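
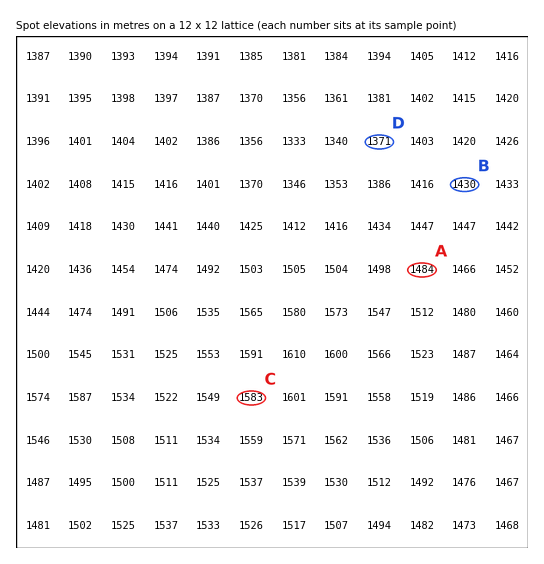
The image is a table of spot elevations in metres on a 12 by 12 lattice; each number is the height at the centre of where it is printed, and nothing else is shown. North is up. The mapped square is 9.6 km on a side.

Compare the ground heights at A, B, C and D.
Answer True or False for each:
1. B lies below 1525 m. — True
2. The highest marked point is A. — False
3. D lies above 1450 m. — False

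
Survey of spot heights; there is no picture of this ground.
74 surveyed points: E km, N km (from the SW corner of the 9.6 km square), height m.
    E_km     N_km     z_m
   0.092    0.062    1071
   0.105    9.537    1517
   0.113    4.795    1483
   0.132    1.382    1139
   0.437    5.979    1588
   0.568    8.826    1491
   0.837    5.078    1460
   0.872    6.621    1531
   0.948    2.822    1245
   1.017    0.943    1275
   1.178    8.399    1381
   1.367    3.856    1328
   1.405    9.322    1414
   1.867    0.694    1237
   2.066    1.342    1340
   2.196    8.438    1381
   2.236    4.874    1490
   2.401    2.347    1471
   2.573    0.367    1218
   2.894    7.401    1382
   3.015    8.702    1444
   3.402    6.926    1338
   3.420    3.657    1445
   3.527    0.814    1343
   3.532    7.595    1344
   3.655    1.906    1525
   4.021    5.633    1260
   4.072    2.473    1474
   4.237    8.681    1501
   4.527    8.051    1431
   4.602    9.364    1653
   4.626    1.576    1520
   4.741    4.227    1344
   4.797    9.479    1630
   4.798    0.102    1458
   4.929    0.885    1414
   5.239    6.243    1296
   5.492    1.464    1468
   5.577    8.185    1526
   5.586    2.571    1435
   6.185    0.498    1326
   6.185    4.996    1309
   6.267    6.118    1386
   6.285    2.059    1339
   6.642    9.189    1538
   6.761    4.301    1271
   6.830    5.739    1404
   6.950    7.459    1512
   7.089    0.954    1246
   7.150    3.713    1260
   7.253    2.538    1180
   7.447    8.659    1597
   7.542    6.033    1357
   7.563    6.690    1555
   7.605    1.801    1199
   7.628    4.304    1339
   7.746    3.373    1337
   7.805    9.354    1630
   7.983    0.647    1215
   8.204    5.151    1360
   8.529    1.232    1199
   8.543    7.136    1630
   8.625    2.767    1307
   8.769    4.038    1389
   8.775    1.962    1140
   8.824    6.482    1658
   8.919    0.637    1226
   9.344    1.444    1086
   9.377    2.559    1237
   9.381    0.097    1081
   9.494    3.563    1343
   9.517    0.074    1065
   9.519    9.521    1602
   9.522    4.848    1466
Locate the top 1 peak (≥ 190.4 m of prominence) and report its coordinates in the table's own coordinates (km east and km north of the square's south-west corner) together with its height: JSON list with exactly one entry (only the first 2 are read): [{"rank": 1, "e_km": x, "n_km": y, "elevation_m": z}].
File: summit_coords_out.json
[{"rank": 1, "e_km": 8.71, "n_km": 6.46, "elevation_m": 1673}]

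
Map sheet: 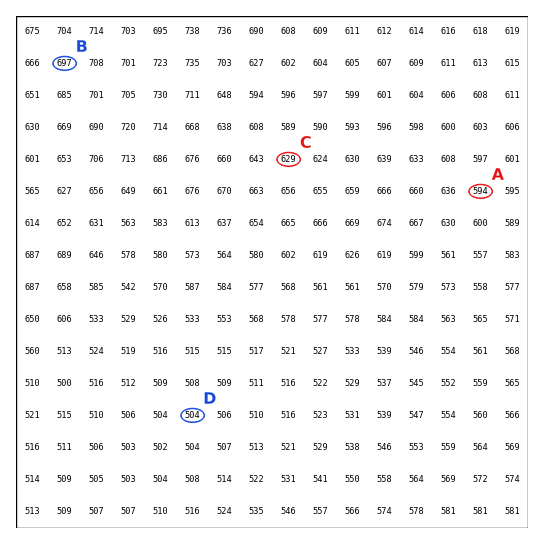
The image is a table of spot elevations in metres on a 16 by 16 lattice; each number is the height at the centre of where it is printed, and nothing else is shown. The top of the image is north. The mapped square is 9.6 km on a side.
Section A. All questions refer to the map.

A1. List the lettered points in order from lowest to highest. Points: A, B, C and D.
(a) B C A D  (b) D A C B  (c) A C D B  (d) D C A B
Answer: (b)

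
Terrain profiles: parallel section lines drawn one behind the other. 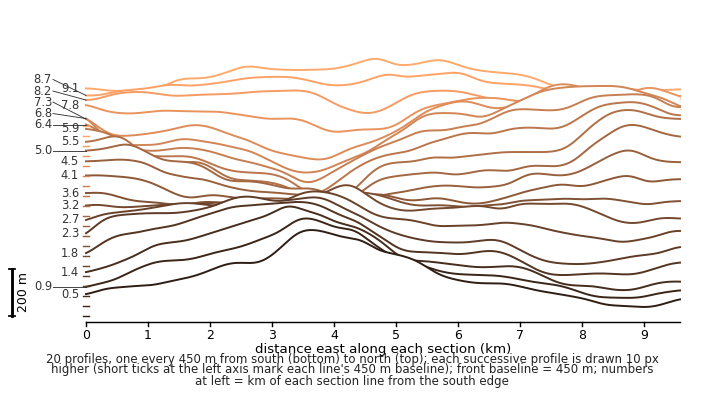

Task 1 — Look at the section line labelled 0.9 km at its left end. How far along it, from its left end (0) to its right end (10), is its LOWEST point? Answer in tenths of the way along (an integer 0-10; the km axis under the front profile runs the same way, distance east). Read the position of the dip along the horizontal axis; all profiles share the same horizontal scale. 9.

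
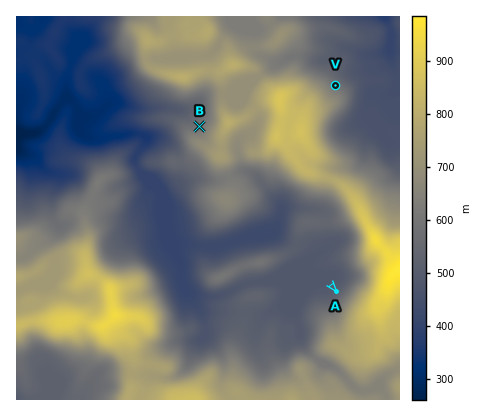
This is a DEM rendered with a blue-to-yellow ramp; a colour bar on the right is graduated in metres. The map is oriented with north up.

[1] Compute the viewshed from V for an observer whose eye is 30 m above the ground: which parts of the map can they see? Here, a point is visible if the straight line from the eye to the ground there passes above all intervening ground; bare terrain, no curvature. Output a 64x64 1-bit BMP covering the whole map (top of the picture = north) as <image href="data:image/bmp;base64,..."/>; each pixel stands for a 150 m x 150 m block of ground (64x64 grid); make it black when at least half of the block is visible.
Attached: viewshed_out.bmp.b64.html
<image width="64" height="64" href="data:image/bmp;base64,Qk0+AgAAAAAAAD4AAAAoAAAAQAAAAEAAAAABAAEAAAAAAAACAAATCwAAEwsAAAIAAAAAAAAA////AAAAAAAAAAAAAAAAAAAAAAAAAAAAAAAAAAAAAAAAAAAAAAAAAAAAAAAAAAAAAAAAAAAAAAAAAAAAAAAAAAAAAAAAAAAAAAAAAAAAAAAAAAAAAAAAAAAAAAAAAAAAAAAAAAAAAAAAAAAAAAAAAAAAAAAAAAAAAAAAAAAAAAAAAAAAAAAAAAAAAAAAAAAAAAAAAAAAAAAAAAAAAAAAAAAAAAAAAAAAAAAAAAAAAAAAAAAAAAAAAAAAAAAAAAABAAAAAAAAAAEAAAAAAAAAAwAAAAAAAAAHAAAAAAAAAAcAAAAAAAAAHwAAAAAAAAAZAAAAAAAAAAAAAAAAAAAAAAAAAAAAAAAAAAAAAAAAAAAAAAAAAAAAAAAAAAAAAAAAAAAAAAAAAAAAAAAAAAAAAAAAAAAAAAAAAAAAAAAAAAAAAAAAAAAAAAAAAAAAAAAAAAAAAAAAAAAAAAAAAAAAAQAAAAAAAAABAAAAAAAAAAMAAAAAAAAAAwAAAAAAAAAHAAAAAAAAAA8AAAAAAAAADwAAAAAAADgfAAAAAAAAfB8AAAAAAAF+PwAAAAAAAf//AAAAAAAA3/8AAAAAAAB//wAAAAAAA///AAAAAAAB//8AAAAAAAP/+wAAAAAAP///AAAAAAAf//8AAAAAgA//+wAAAADAB/45AAAAAIAAIAEAAAABgAAAAQ=="/>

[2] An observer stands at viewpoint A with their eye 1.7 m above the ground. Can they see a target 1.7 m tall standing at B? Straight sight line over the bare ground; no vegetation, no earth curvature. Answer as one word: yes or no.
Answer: no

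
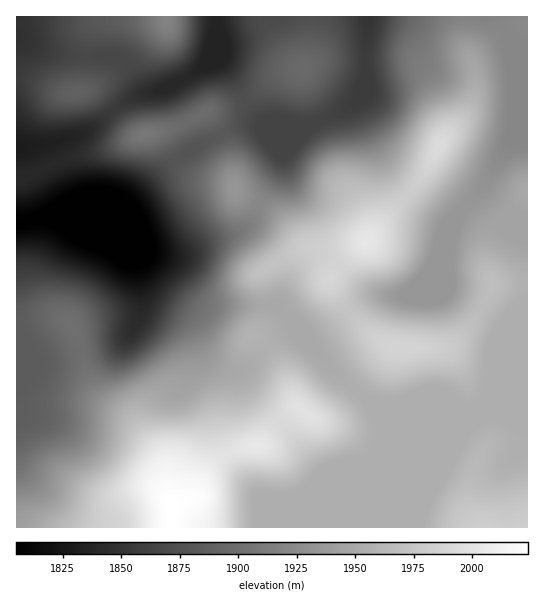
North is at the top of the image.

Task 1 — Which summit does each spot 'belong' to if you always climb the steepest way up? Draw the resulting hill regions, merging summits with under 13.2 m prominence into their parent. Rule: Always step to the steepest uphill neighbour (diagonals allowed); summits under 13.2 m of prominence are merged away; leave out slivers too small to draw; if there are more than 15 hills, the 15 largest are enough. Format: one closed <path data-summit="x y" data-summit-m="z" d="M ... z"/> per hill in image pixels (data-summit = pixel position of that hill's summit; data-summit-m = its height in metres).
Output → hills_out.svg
<path data-summit="171 527" data-summit-m="2024" d="M293 121l-20 0-8 4-16-1-24 8-51 29-45 43-40 16-35 1-11-2 3-4 15-10 2-6-24-46-5-5-15 0-3 2 1 378 358-1 0-72 4-13-4-31-13-16-20-15-14-14-13-16-7-13-30-32-68-1-8-4-29-32-12-8-93-38 9-1 8 3 61 27 12 2 24 0 28-13 23-7 18-12 14-30 15-22 3-14 29-30z"/><path data-summit="366 241" data-summit-m="2003" d="M493 16l-123 0-3 19-2 44-9 22-15 11-28 12-17 17-13 14-3 14-15 22-14 30-18 12-23 7-28 13-24 0-12-2-61-27-8-3-9 1 93 38 12 8 29 32 8 4 65 0 36 33 19-10 21-19 18-11 37-2 19-18 8-11 21-47-7 34 2 28-1 9 31 15 25 17-1 8-12 28-3 35-8 14 47 0 1-182-18-2-18-18-8-12 0-8 15-26 13-17-1-7 2-14 0-44-4-39z"/><path data-summit="486 527" data-summit-m="1981" d="M438 400l-33 0-12 4-24-2 7 13 3 16 0 11-4 13 0 72 152 1 1-121-43 0-18 5z"/><path data-summit="403 349" data-summit-m="1987" d="M454 219l-21 47-8 11-19 18-37 2-12 7-35 28-11 5-3 0 7 13 13 16 41 35 24 3 12-4 33 0 21 9 12 3 7-3 7-10 4-14 2-27 12-28 1-8-25-17-31-15 1-9-2-28z"/><path data-summit="145 134" data-summit-m="1908" d="M215 33l0 10-10 22-19 14-19 9-30 8-14 7-26 22-19 11-50 11 6 1 5 5 24 46-2 6-15 10-3 4 46 1 30-12 10-4 40-39 37-24 36-16 23 0 3-2-6 0-9-8-22-41-11-13-4-11z"/><path data-summit="303 70" data-summit-m="1896" d="M369 16l-152 0-1 34 4 11 15 20 12 25 11 14 4 3 31-2 8 3 14 0 34-17 7-6 4-8 5-14z"/><path data-summit="167 19" data-summit-m="1918" d="M215 16l-198 0-1 23 26 10 23 6 41 1 13 3 12 10 9 16 7 7 7 0 23-8 28-19 10-22z"/><path data-summit="77 93" data-summit-m="1889" d="M19 40l-3 1 1 108 61-13 19-11 26-22 26-10-9-8-9-16-12-10-13-3-41-1-23-6z"/>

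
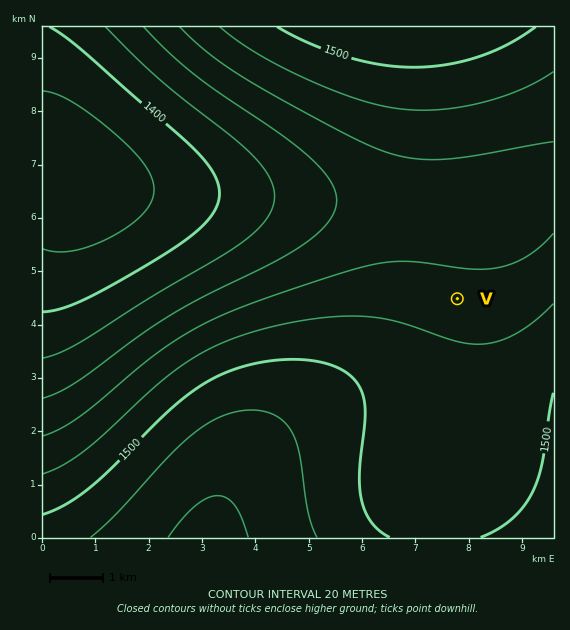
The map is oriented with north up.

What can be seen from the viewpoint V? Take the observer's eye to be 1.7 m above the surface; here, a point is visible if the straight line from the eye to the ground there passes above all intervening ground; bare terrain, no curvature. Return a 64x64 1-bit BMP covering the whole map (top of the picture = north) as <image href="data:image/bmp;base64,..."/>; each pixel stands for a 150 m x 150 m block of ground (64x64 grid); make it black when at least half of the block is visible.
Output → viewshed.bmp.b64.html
<image width="64" height="64" href="data:image/bmp;base64,Qk0+AgAAAAAAAD4AAAAoAAAAQAAAAEAAAAABAAEAAAAAAAACAAATCwAAEwsAAAIAAAAAAAAA////AAAAAAAAAAAAAAAAAAAAAAAAAAAAAAAAAAAAAAAAAAAAAAAAAAAAAAAAAAAAAAAAAAAAAAAAAAAQAAAAAAAAABgAAAAAAAAAHAAAAAAAAAAeAAAAAAAAAA4AAAAAAAAADwAAAAAAAAAPgAAAAQAAAA+AAAABAAAAB8AAAAMAAAAH4AAAAwAAAAfwAAAHAAAAA/gAAAcAAAAD/AAADwAAAAH+AAAfAAAAAf+AAB8AAAAA/+AAPwAAAAD/+AD/AAAAAH//Af8AAAAAH//n/wAAAAAP////AAAAAAP///8AAAAAAP///wAAAAAAP///AAAAAAAf//8AAAAAAA///wAAAAAAB///AAAAAAAH//8AAAAAAAf//wAAAAAAB///AAAAAAAH//8AAAAAAA///wAAAAAAD///AAAAAAAf//8AAAAAAD///wAAAAAAf///AAAAAAD///8AAAAAA////wAAAAAH////AAAAAB////8AAAAAP////wAAAAD/////AAAAAf////8AAAAH/////wAAAB//////AAAAf/////8AAAH//////wAAB///////AAAf//////8AAH///////wAB////////AAf///////8AD////////wA/////////AP////////8B/////////wf/////////H///////////wP///////w=="/>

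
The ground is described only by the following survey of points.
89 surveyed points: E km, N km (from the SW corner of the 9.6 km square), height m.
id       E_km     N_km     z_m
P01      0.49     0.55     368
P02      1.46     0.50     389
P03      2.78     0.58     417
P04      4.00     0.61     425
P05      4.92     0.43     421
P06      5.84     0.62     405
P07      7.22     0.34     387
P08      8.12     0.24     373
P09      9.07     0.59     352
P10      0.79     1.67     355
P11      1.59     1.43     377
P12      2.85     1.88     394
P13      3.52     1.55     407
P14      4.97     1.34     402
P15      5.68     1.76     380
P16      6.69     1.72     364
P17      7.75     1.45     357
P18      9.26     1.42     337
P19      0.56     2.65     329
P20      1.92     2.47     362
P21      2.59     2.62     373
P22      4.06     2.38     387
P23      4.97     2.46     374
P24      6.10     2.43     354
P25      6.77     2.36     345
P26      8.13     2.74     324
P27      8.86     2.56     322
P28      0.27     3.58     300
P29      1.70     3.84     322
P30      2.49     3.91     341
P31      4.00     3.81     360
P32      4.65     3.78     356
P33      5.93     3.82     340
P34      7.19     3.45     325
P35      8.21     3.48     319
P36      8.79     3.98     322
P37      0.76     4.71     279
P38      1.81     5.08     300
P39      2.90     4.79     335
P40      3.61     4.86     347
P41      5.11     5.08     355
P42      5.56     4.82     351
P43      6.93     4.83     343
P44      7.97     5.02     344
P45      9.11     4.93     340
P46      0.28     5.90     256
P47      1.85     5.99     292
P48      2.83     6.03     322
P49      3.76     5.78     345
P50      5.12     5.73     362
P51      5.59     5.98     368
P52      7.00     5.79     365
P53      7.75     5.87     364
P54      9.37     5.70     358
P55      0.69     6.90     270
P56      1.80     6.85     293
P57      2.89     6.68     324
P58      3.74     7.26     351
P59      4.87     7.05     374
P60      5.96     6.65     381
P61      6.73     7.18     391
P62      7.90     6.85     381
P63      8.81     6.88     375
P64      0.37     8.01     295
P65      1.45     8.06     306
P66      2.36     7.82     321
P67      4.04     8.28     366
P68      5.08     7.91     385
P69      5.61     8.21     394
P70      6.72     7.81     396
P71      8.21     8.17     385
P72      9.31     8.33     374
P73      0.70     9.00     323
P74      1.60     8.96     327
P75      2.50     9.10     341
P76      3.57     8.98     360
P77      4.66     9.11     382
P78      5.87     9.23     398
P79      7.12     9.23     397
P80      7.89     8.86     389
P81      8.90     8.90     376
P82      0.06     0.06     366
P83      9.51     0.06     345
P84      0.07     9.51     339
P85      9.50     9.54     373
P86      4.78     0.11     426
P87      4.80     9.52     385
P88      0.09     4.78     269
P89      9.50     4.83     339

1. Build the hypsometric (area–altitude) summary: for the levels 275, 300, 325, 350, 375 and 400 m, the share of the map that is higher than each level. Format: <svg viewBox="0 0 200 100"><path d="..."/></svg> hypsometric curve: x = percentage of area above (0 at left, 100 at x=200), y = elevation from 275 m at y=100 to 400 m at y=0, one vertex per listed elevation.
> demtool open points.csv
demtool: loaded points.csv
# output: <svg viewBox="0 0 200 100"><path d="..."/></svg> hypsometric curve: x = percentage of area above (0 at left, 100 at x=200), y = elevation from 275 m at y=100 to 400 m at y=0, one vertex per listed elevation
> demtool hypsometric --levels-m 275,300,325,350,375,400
<svg viewBox="0 0 200 100"><path d="M194 100l-10-20-23-20-45-20-54-20-47-20"/></svg>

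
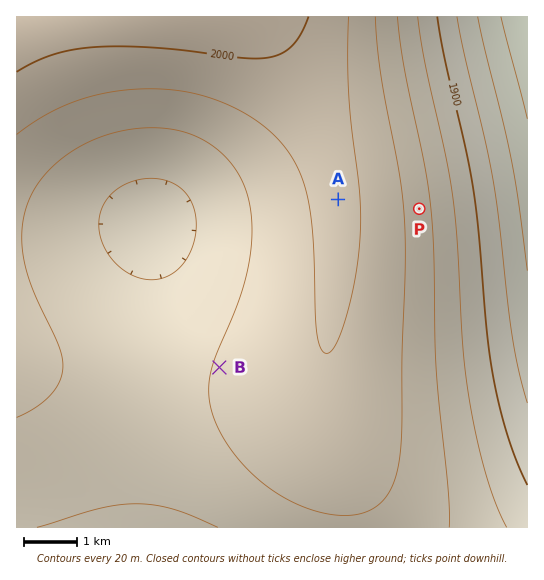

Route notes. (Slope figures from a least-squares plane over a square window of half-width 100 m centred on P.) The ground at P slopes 2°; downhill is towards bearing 85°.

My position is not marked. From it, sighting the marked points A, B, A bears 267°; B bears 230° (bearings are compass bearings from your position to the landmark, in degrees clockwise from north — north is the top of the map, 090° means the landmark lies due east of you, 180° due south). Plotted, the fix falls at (425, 195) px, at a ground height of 1945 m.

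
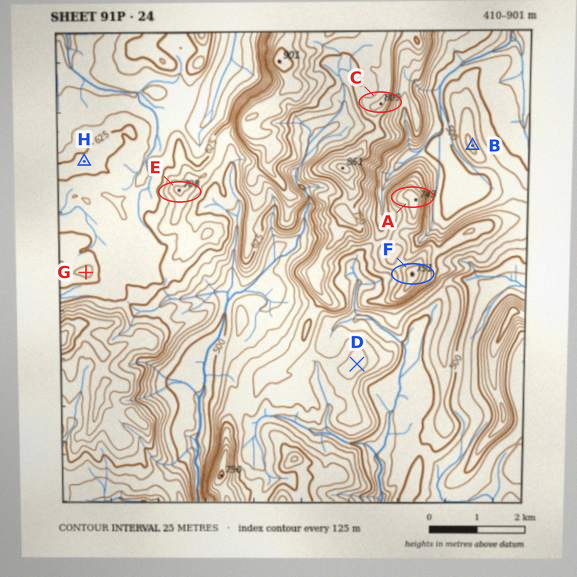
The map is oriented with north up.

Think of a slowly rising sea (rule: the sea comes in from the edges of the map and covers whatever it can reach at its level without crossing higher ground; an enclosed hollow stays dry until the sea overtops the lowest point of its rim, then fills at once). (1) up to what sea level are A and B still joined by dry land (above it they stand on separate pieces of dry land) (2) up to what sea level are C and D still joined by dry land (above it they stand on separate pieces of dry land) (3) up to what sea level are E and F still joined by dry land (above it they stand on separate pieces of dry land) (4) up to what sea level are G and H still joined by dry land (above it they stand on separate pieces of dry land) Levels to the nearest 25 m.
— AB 525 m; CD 575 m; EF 650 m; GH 600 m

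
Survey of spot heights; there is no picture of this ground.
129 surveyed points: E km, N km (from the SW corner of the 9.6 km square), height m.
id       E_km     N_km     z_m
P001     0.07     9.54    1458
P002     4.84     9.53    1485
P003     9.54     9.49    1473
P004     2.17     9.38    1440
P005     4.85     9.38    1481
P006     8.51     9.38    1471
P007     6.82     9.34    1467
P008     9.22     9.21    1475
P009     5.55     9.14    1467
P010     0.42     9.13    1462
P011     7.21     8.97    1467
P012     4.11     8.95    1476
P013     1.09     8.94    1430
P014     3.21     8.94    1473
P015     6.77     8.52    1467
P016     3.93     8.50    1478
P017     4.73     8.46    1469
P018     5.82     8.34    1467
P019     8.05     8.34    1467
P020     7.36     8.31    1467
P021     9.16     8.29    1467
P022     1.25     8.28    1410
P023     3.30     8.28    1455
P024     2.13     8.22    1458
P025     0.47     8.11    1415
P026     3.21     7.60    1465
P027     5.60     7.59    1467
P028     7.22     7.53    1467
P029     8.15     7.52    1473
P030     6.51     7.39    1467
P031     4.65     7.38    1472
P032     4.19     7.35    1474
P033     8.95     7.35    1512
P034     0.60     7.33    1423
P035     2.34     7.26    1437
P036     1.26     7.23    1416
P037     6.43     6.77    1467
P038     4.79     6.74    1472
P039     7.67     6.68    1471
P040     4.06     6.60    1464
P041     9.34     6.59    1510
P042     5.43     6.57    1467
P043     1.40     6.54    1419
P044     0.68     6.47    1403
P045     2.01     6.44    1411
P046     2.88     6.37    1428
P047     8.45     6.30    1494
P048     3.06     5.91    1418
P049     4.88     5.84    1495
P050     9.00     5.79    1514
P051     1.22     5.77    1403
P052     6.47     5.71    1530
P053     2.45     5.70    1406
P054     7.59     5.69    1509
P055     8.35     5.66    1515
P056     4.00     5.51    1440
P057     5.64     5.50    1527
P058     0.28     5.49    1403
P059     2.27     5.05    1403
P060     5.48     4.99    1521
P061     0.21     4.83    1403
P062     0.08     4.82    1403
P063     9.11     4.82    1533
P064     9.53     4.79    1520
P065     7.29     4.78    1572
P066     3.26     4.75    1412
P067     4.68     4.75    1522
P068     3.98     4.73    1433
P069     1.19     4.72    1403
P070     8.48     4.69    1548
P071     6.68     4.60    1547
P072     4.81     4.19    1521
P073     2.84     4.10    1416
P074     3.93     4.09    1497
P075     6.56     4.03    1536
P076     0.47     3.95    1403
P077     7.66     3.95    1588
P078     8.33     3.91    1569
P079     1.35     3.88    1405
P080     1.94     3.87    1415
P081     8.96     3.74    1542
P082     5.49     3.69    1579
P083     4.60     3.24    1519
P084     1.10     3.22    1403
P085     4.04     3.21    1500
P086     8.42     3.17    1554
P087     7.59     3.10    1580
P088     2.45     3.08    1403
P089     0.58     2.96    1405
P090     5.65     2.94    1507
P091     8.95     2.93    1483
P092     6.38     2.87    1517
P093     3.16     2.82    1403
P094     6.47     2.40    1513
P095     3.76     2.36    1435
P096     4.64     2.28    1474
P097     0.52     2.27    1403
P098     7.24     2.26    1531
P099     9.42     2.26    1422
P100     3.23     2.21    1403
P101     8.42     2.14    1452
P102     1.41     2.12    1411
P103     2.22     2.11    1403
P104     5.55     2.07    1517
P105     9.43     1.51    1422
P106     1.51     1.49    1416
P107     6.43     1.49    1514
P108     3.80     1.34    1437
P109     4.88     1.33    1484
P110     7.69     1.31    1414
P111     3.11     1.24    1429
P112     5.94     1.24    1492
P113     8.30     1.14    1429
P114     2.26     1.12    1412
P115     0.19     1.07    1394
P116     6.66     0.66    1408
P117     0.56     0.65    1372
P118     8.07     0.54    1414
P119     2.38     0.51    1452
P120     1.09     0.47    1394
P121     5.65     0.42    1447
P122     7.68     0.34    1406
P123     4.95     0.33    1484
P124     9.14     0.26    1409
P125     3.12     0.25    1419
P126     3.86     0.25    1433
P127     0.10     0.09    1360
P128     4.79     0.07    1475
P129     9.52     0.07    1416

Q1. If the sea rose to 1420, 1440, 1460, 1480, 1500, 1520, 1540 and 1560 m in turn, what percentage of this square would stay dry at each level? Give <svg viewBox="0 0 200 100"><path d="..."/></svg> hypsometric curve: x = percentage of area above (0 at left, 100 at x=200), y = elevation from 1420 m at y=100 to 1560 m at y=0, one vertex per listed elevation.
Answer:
<svg viewBox="0 0 200 100"><path d="M144 100l-24-14-14-15-46-14-14-14-15-14-14-15-9-14"/></svg>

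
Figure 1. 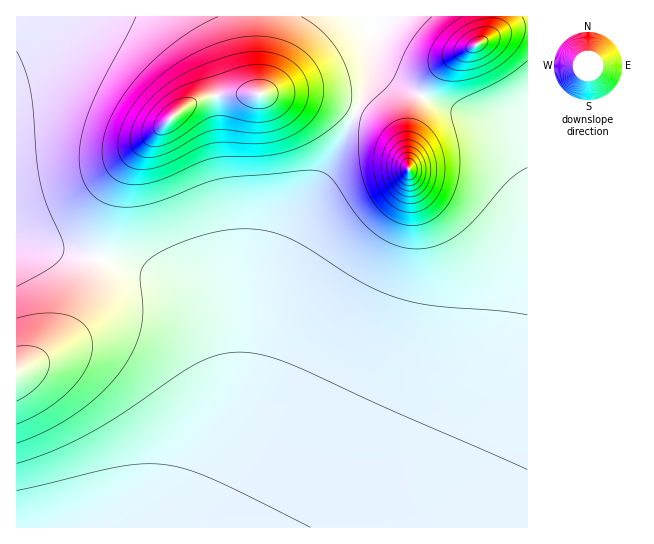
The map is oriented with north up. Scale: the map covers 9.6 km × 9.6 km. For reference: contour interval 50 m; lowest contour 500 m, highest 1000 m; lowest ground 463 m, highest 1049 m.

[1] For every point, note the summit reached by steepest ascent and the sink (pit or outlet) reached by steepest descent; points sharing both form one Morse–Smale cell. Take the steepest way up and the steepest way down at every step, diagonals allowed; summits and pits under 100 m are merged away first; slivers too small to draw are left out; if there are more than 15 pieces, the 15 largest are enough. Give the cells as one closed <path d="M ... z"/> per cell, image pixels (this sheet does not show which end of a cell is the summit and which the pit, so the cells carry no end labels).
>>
<path d="M371 52l-2 21-12 36-22 48-32 54-22 46-12 38-13 72-9 38-20 56-32 67 333-1 0-364-11-20-14-14-24-12-41-13-41-20-18-14z"/><path d="M373 16l-357 1 0 225 98 21 40 12 27 14 18 17 13 20 7 16 5 24 0 39-3 16-16 52-24 55 13 0 2-2 39-85 14-46 20-100 12-38 22-46 38-68 26-60 5-32z"/><path d="M19 243l-3 0 0 284 163 1 26-55 11-31 7-28 1-48-5-24-7-16-13-20-13-13-32-18-40-12z"/><path d="M527 16l-153 0-2 22 1 23 10 14 26 16 29 13 41 13 20 10 18 16 10 20z"/>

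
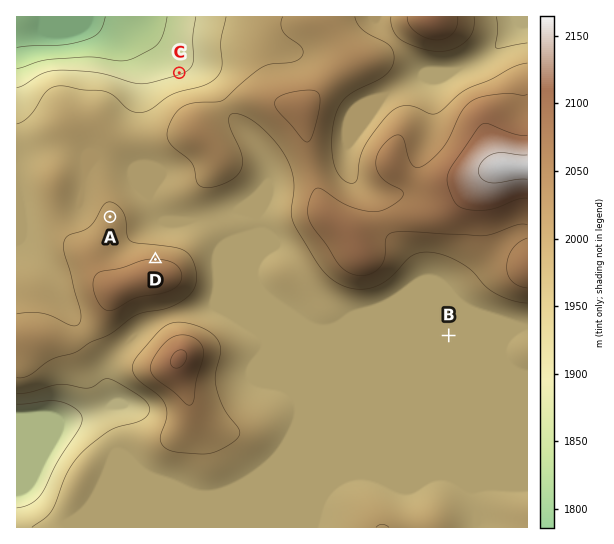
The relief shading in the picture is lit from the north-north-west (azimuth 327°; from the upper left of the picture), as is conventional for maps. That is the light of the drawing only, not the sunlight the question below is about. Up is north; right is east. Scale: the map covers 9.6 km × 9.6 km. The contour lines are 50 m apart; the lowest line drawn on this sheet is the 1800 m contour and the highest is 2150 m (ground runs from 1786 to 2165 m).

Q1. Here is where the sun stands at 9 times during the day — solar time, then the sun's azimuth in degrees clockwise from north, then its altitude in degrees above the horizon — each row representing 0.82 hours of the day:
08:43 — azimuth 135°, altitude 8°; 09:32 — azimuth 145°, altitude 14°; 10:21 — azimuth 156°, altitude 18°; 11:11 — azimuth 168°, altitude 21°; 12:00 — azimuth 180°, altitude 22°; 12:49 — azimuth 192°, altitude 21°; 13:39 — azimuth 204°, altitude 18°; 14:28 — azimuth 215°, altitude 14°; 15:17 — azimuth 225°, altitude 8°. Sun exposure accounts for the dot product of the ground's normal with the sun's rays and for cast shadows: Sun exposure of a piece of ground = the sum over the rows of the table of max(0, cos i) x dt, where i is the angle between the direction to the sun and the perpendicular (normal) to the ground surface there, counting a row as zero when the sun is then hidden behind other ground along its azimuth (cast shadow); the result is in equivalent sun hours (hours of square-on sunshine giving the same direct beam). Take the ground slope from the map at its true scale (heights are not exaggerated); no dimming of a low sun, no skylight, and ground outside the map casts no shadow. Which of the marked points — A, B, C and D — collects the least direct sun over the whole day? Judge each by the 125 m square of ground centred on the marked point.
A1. D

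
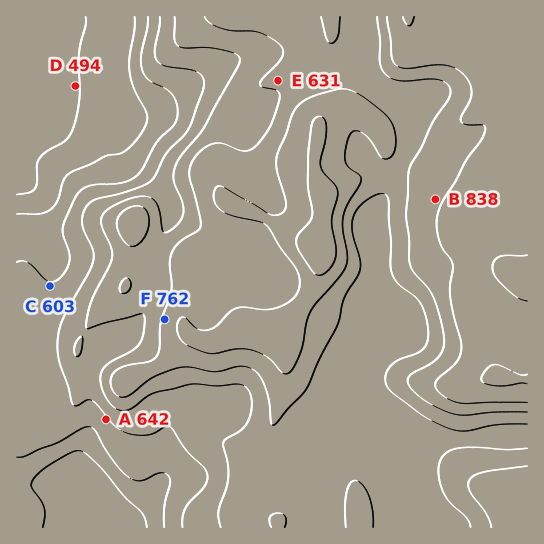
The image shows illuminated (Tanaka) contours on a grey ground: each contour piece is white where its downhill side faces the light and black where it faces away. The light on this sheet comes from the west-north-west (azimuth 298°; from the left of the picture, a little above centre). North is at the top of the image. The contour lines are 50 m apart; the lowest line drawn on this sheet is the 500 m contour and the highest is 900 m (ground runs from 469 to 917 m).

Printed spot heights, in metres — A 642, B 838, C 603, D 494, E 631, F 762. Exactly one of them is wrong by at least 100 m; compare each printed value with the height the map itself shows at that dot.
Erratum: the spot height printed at E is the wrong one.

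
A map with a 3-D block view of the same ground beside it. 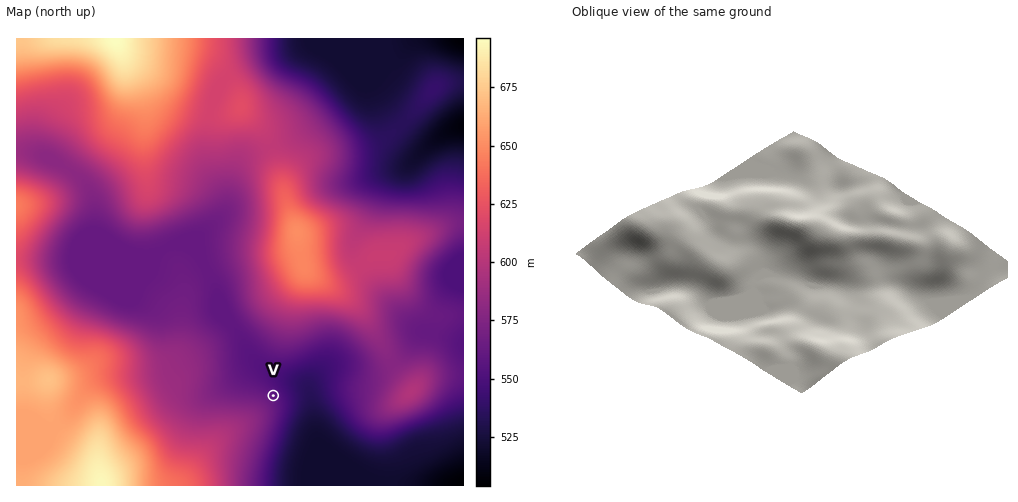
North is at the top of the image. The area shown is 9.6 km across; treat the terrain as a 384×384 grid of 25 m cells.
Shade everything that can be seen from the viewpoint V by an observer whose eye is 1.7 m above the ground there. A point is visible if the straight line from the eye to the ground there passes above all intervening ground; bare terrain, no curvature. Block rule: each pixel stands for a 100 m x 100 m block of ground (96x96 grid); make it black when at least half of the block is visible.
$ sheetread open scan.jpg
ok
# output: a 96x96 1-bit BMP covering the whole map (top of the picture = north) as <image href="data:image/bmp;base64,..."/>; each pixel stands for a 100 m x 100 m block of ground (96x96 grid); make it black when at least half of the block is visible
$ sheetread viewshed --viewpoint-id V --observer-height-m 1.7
<image width="96" height="96" href="data:image/bmp;base64,Qk2+BAAAAAAAAD4AAAAoAAAAYAAAAGAAAAABAAEAAAAAAIAEAAATCwAAEwsAAAIAAAAAAAAA////AAAAAAAAAAMAAAAAAAP/+AAAAAOAAAAAAAf/+AAAAAfAAAAAAAf/8AAAAAfAAAAAAAf/+AAAAA/gAAAAAAf/8AAAAA/wAAAAAA//gAAAAA/wAAAAAA/8AAAAAB/wAAAAAA/4AAAAAB/wAAAAAB/wAAAAAB/wAAAAAB/wAAAAAB/wAAAAAD/wAAAAAB/gAAAAAD/wAAAAAB/gAAAAAH/4AAAAAB/AAAAAAH/8AAAAAB/AAAAAAP/+AAAAAB/AAAAAAP//AAAAAB/AAAAMAf//gAAAAB/gAAAPB///wAAAAB/gAAAPj///4AAAAD/gAAAH////8AAAAD/gAAAH////8AAA8D/gBAAP////+AAA/v/wB+A/////+AAAf//wB///////+AAAf//wA///////+AAAcH/wA///////AAAAAD/wAf//////AAAAAB/gAf/////+AAAAAB/gAf/////+AAAAAA/AAP/////+AAAAAA+AAH/////8AAAAAAcAAD/////4AAAAAAAAAA/////4AAAAAAAAAAP////wAAAAAAAAAAP////wAAAAAAAAAAH////gAAAAAAAAAAH////AAAAAAAAAAAn///+AAAB4AAAAAAD///8AAAB4AAAAA9A///4AAABwAAAAB+AH//gAAABgAAAAA/AD//AAAABAAAAAA/AD/8AAAAAAAAAAAfAD/wAAAAAAAAAAAeAD8AAAAAAAAAAAAOADwAAAAAAAAAAAAAADgAAAAAAAAAAAAAADAAAAAAAAAAAAAAAAAAAAAAAAAAAAAAAAAAAAAAAAAAAAAAAAAAAAAAAAAAAAAAAAAAAAAAAAAAAAAAAAAAAAAADAAAAAAAAAAAAAAADwAAB/8AAAAAAAAAD4AAH//AAAAAAAAAD8AAP//gAAAAAAAAD/AAH//gAAAAAAAAD/gAD//gAAAAAAAAD/wAB//wAAAAAAAAB/4AA//wAAAAAAAAAf4AAf/wAAAAAAAAAD8AAP/wAAAAAAAAAAcAAP/wAAAAAAAAAAAAAP/wAAAAAAAAAAAAAP/wAAAAAAAAAAAAAf/wAAAAAAAAAAAAAf/wAAAAAAAAAAAAA//gAAAAAAAAAAAAB//gAAAAAAAAAAAAD//gAAAAAAAAAAAAH//gAAAAAAAAABgAP//gAAAAAAAAADgAf//gAAAAAAAAAfgA4//gAAAAAAAAD/gA4f/gAAAAAAAAD/AAQf/gAAAAAAAAD/AAQf/gAAAAAAAAD/AAQf/gAAAAAAAAD+AAQf/gAAAAAAAAD8AAf//gAAAAAAAAD8AAf//AAAAAAAAAD4AA///AAAAAAAAAD4AA///AAAAAAAAAD4AA///AAAAAAAAAD4AA///AAAAAAAAAD4AAf//AAAAAAAAAD8AAf//AAAAAAAAAD8AAf//AAAAAAAAAD/AAP//AAAAAAAAAD/44P//AAAAAAAAAD//8P//AAAAAAAAAD//+PH/AAAAAAAAAD//+AH+AAAAAAAAACH/4ADmAAAAAAAAAAAcAAAAAAAAAAAAAA="/>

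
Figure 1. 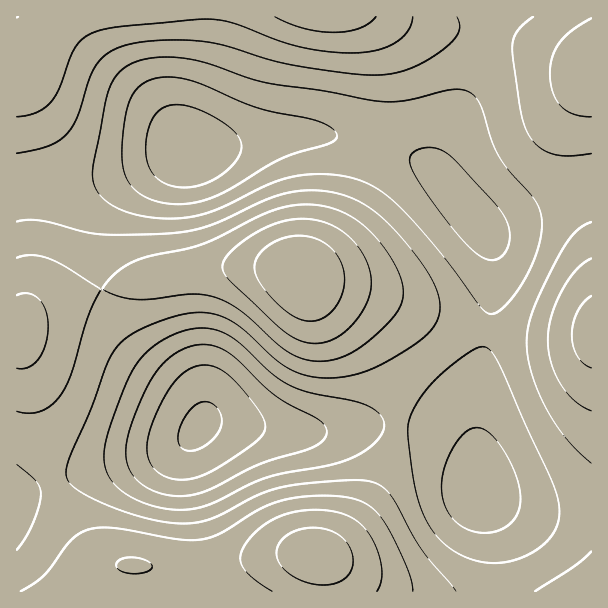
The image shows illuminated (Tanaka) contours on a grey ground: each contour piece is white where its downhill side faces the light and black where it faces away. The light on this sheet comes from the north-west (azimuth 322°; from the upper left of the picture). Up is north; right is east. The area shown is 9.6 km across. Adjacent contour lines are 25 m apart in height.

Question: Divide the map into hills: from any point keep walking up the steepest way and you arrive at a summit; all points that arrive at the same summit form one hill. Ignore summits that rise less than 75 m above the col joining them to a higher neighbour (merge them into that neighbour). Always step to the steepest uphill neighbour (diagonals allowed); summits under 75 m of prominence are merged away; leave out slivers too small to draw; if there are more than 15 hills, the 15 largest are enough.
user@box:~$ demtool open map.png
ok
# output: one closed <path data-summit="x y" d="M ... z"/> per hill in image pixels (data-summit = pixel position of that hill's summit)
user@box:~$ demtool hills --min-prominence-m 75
<path data-summit="300 275" d="M326 134l-35 0-88 17-14 0-88 29-29 4-30 0-26 4 0 307 58-20 76-18 23-7 15-10 18-18 24 0 58 10 39 0 38-6 54 1 18 5 16 7 15 13 6 10 6 32 7 16 6 23 2 59 96 0 1-404-26 6-56 26-15 6-10 2-11-10-32-39-17-16-32-13-33-10z"/><path data-summit="326 17" d="M591 16l-574 0-1 170 70-4 33-7 63-23 30-2 67-14 47-2 34 6 33 10 32 13 17 16 40 47 13 0 59-27 38-13z"/><path data-summit="315 555" d="M230 422l-24 0-18 18-15 10-23 7-76 18-56 19-2 3 0 94 478 0 0-48-6-28-8-21-6-32-6-10-15-13-16-7-27-6-45 0-38 6-39 0z"/>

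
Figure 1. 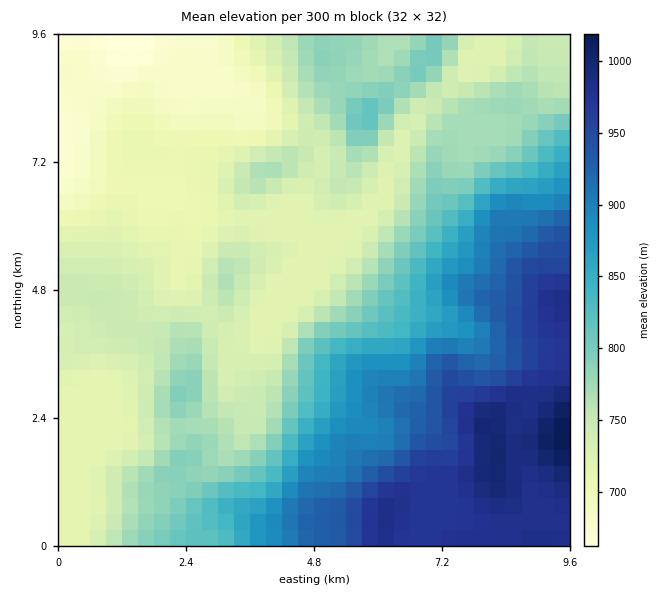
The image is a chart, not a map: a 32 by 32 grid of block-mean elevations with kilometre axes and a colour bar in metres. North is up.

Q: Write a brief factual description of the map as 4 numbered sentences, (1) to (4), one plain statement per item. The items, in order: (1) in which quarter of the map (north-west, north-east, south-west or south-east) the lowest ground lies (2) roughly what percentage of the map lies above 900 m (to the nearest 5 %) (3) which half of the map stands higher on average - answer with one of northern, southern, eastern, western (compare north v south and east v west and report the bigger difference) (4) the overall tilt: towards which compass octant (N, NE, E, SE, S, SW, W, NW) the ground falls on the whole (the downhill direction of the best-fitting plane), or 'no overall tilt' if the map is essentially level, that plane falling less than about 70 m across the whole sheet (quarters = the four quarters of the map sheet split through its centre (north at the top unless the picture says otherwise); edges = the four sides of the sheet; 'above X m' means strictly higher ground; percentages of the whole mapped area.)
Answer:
(1) Look to the north-west quarter for the lowest ground.
(2) Roughly 20 % of the ground is higher than 900 m.
(3) The eastern half stands higher on average than the western half.
(4) The general tilt is down to the north-west (the land rises towards the south-east).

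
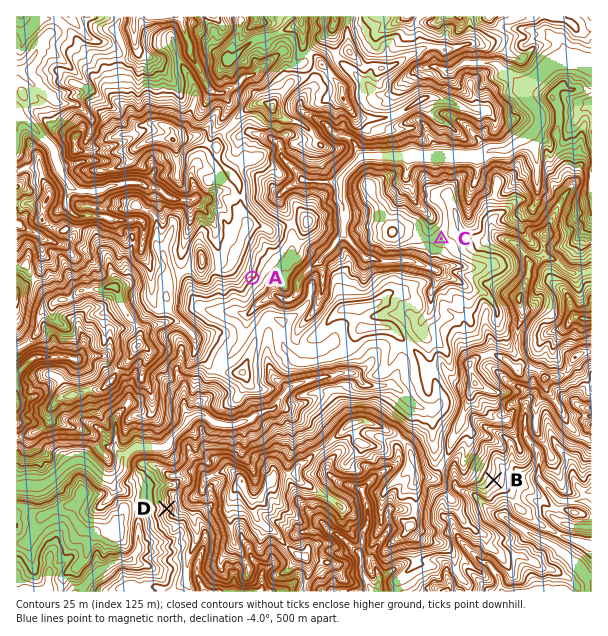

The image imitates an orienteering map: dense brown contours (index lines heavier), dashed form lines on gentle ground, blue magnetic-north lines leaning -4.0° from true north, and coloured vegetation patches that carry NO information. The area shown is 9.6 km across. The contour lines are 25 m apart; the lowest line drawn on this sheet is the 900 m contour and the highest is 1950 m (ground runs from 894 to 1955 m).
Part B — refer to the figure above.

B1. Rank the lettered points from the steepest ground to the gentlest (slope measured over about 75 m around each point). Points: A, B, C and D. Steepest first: D A B C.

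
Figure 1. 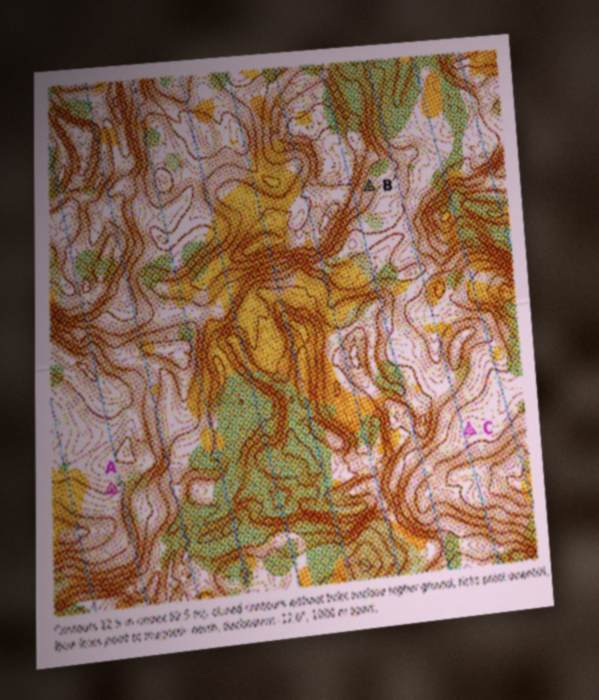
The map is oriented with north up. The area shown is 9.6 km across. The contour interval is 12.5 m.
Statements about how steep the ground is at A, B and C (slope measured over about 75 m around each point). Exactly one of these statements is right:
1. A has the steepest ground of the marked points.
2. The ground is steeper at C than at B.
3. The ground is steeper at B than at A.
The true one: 3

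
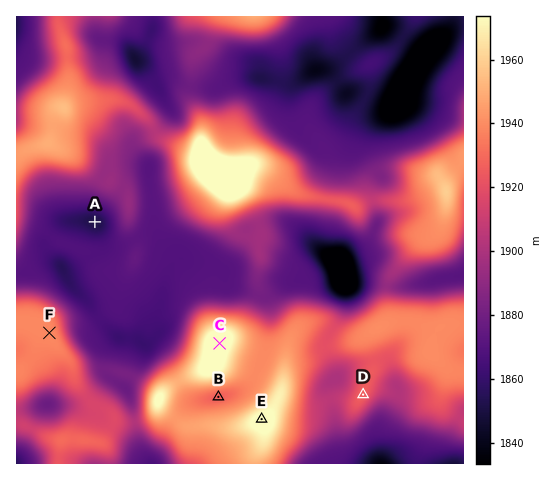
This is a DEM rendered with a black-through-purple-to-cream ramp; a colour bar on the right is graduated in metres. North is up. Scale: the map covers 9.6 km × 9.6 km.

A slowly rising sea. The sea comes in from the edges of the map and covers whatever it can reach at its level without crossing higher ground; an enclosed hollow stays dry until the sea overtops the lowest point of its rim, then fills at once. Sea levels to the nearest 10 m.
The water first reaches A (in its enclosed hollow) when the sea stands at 1870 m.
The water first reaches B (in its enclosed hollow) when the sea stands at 1940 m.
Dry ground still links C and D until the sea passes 1920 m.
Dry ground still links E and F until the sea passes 1900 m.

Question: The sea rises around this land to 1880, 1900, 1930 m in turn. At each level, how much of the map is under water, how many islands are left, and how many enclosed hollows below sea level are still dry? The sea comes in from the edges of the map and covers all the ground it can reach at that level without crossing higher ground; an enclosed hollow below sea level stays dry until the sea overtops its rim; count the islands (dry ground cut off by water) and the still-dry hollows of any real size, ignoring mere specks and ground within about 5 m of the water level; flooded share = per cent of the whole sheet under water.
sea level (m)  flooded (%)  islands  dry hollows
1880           35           0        1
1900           54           0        1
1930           76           1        0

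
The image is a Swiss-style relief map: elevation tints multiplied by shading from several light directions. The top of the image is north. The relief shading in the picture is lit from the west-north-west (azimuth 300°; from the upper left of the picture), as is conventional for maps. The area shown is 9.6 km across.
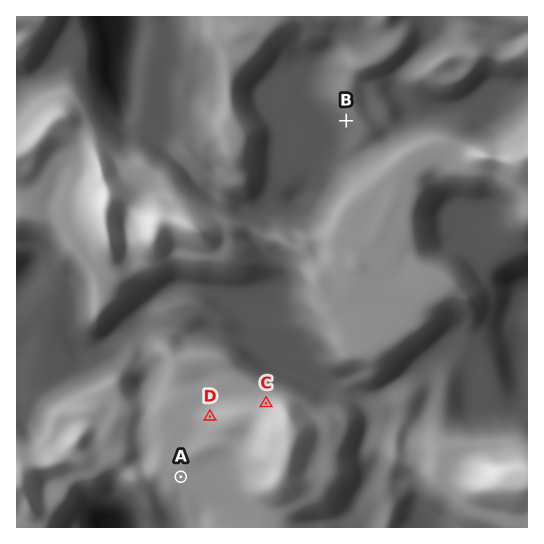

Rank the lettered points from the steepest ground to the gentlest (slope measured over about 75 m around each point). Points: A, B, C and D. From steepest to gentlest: B C D A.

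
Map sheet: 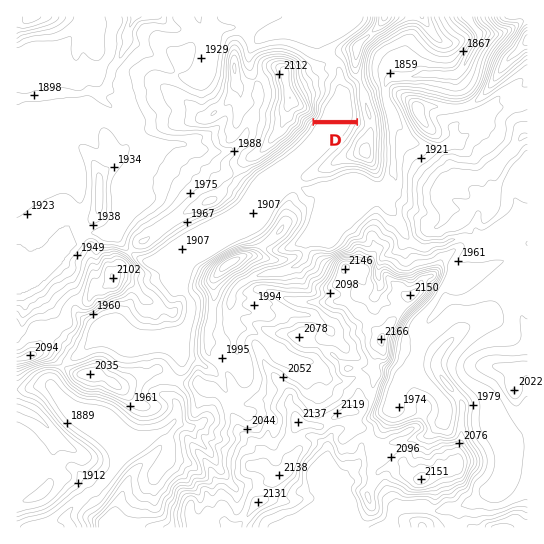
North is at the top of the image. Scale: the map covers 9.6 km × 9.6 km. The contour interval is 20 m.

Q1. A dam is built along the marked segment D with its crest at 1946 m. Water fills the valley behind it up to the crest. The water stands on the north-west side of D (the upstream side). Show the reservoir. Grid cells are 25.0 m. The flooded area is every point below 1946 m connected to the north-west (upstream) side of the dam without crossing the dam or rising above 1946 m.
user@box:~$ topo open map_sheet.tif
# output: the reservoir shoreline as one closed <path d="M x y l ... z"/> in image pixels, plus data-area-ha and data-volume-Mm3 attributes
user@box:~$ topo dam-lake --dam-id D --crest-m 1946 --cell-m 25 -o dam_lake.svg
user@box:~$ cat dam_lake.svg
<path d="M339 64l-2 0-4 3 2 8-6 7-1 12-8 12 0 5-3 9 40-1-2-30-3-6-5-4-3-9-5-6z" data-area-ha="50" data-volume-Mm3="12.67"/>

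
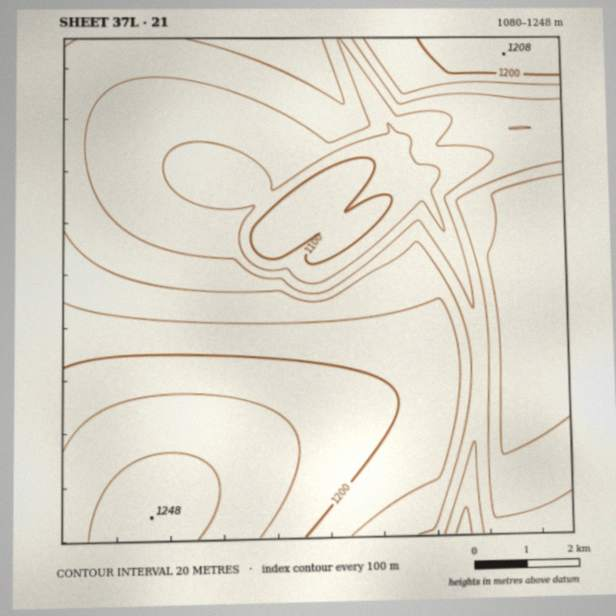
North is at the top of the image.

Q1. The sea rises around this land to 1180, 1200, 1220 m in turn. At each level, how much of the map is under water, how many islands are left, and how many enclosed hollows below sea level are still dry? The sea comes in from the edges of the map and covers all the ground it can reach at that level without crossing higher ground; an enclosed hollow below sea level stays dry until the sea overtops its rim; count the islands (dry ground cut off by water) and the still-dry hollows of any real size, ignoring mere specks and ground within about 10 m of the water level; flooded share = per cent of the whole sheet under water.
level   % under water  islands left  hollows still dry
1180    57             0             0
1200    77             0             0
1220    88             0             0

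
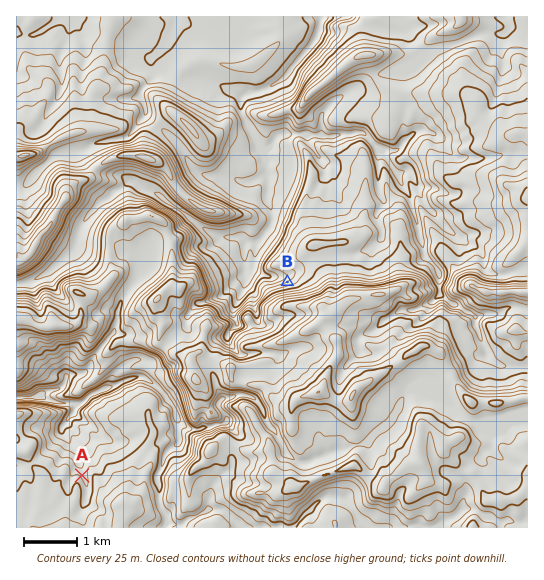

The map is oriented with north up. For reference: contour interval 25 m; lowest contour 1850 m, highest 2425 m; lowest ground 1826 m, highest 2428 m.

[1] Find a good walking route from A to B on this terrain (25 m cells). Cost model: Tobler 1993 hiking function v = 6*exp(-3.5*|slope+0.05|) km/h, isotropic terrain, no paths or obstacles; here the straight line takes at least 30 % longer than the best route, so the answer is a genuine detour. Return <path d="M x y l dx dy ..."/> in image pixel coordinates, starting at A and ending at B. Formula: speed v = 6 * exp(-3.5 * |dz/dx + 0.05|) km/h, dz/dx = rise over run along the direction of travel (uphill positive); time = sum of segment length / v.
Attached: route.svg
<path d="M82 475l3-1 4-4 2-1 6 0 10-6 7 0 67-33 10 0 7-3 1-1 3-5 1-6 11-21 0-13 1-3 0-12 4-8 2-1 8-4 6 0 2-3 0-8 4-7 2-2 6-3 2-3 3-1 4 0 3-1 0-19 2-5 10-10 10-5 4-4"/>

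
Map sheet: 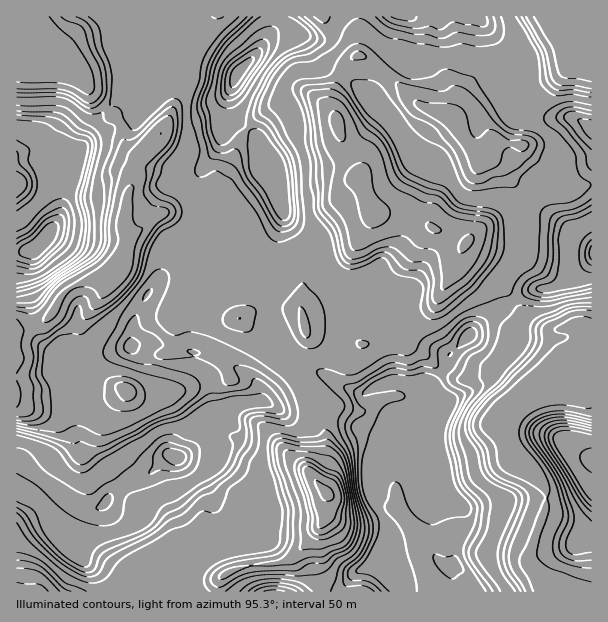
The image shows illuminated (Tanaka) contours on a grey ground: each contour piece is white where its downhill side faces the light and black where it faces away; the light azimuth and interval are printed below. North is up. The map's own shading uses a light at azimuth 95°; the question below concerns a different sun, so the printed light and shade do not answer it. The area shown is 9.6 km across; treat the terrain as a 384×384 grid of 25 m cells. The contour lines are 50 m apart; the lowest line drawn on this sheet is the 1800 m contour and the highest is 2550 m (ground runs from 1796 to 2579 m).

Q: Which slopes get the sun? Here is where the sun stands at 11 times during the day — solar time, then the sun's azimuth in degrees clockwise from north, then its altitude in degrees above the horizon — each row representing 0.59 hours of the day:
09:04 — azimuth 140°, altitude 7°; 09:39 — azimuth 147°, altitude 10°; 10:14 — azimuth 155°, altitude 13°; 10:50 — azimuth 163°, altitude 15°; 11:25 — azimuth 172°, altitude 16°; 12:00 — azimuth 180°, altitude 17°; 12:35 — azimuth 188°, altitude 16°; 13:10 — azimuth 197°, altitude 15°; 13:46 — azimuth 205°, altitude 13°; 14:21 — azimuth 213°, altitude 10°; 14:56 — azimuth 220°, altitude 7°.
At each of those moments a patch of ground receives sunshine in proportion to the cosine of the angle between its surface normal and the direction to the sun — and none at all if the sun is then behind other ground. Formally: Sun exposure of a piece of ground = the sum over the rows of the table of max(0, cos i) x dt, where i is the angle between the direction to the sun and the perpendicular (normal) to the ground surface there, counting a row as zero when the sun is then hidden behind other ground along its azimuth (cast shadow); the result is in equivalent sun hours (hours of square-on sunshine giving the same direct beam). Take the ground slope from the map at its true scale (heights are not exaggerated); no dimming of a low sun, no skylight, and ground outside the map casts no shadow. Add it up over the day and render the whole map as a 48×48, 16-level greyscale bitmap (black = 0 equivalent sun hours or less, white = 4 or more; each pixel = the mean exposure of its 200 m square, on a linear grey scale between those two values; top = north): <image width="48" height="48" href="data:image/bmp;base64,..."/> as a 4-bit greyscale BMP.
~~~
<image width="48" height="48" href="data:image/bmp;base64,Qk32BAAAAAAAAHYAAAAoAAAAMAAAADAAAAABAAQAAAAAAIAEAAATCwAAEwsAABAAAAAAAAAAAAAAABEREQAiIiIAMzMzAERERABVVVUAZmZmAHd3dwCIiIgAmZmZAKqqqgC7u7sAzMzMAN3d3QDu7u4A////AHec3KdVVVVUEBAAABNK7bhlZ4ZBMSVmZqvc39hlZmZncgAAAAE1mnVFaHYSITVomt7O6omGZmVWrIQQAAAQBFVEZEIkQ0WM7avbdozchmZVZnd2IAAAAlVEQjZVZlVomnunVnrO+3ZmVVVmYwAAI0RFVleGiGRDRplmZ4mIrLl2ZlVWZBAARlNImHd2eWUyRshmmZl2aLyXdlVVVCACeVRpiKl2aHVFerh5YiVmZ5u6hlVUMhEDiGV2ZlIkVmVXnGeEEiFHh3i9uGZUIhIlhmd2VTESEBNYuYcyMjM1eqqKzZZTISV3ZWhlVUIgABOLp2REEBNDNr2meZZTNYmIZWZlVURBAje8hzNCEQAjM1NFVplkWaiqVFZmZTQzNGvJVBEAEgAAIQAUVHdp3+25ZFVlVUMSNHqFQwAAESEAAQE0V3RryYiHU1VVVnQjMzMQAAABMzIAAAAUVmrfxlZSI0VVVql1ZBAAABATRDIAAAABI2q3RFVVhiEkVXu4VDEAASEkVVMRMxAAAAARJFZ4WJdmUxWtlDIQAjaGVVZ4dWZlIAEAJFdRATVEMhI4t0MhEjRVVVeaupl0MzEBNVQyEAAABIZVenQyIlVVVVaslkM0MhETVDNDEQAAFYmXaKdERFUjM1RVZ0MiIjNGUgNDMiEAITvIZol2ZUEAIjQiESIzMhNlQjREVlRDEBNWZVVVVXUQEgIzQ0VVUyNUNFVEVmVTEAAFdnvaZvxSMwASZlVVaahlVWZWZmZTAAACZ4vv/+ylIBABSGVmVoh3iHZnZVVVIAASJc/////8YiEAFGVWZVVmZ2ZmVVUzMQATRDNJzs//+2MhIkVVVVVVZlZSJEIAEiECRBAUae/d/9ZDNEVVVVVVVmZAACEAEyERNDI1Wka9qqhUM1VVVVVWZoZAAAARIzEjRURWVAFZh2VEITVVVVVpp2UxAAEjEUZEVVVVUhAUZlVFQQJVVVV76VISIAI0Vmd2ZVVCIxEAM1dVVCRVVVaahkETISRWd879hVQgAAIQNEZUasllVWinVVQzRodnq8qYVEQgABMzV1V1WZdmVnumVUVCNWet7XEBE1VDEHdVV2RmU0VnZ5p1VVVlRVncqEEAAjREWJdVV3dmQjVWqoZlRFVXl2iXZTIQIRJVaGQ0Vnd2MRRVvIZTIzM0d3llQyNEMhNVeJdUIUV5gxNXmoVBFEQzWLlTISRmV4dnq1RTABNoxzRnd4QRNVQ0fLYyISRozdqKpwAAABRGjJZoZnQCNEVmm3QgAkVplmZWQQAAAAN2WLhXe5hTQzWIp1IjaYeJZVUgAAAAAAFVVnhDW9mWRHmqdDNYmomXVVMQAAAAABNVVVVDRZuoacymIjbMqIllVmMAACAAEjVmZVVUMjq8mIiEM2qHiah3ZlQQASESNGdlVVVDIQKb7siHN5dmd3d2ZVMREkRURWZVVVVDIQAnnNqaynZ4moiYZUEjRFVmdmZVVVVEIAADVUJXd4vdzLzLZSI1VWZpzKZVVVRDEQASIQFIec7Zh6mFQxNFVQ=="/>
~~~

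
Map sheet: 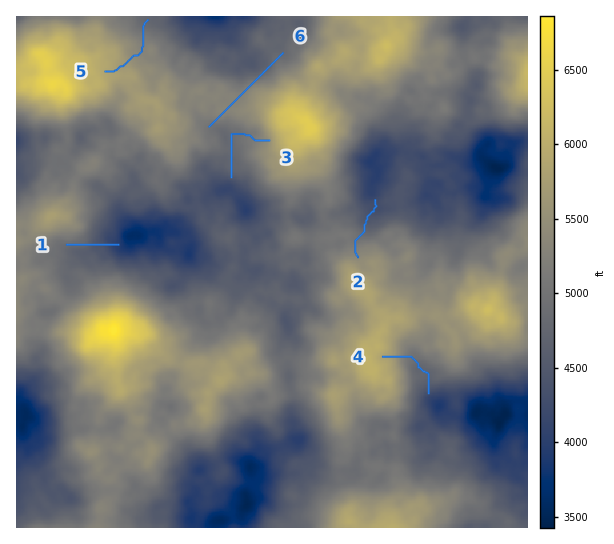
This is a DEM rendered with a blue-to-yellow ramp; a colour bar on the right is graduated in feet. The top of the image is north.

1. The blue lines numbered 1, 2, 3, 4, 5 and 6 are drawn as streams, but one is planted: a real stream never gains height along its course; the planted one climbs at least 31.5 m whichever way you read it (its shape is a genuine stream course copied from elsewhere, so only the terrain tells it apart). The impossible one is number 6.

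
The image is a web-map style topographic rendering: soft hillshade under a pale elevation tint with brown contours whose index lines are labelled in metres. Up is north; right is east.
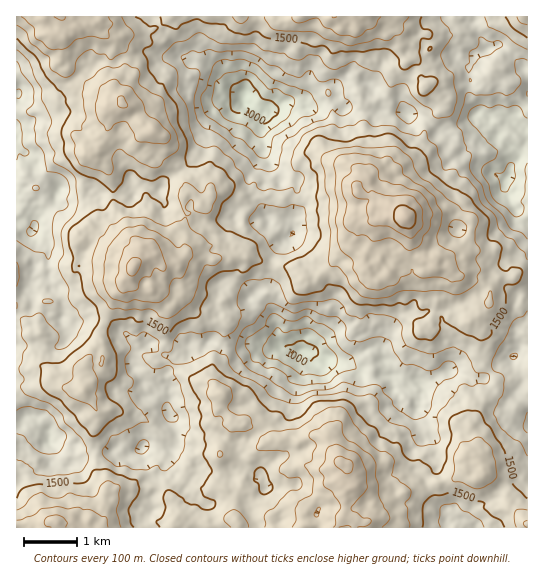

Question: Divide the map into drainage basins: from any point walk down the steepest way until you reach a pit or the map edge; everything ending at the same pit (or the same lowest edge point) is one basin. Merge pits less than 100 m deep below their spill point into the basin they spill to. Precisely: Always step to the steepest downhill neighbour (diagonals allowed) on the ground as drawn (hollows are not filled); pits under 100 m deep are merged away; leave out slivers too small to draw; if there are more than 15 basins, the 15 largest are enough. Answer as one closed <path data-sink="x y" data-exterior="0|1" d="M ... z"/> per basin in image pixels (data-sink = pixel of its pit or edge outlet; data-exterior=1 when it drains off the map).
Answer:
<path data-sink="243 95" data-exterior="0" d="M454 16l-408 0 5 15 12 6-2 25 4 5 12 12 17 10 11 3 6 5 10 4 0 3-10 6-3 19-7 9 0 5-10 12 17 14 5 18 2 24 25 38-5 15-12-16-10-1-19-16-5 0-10 12-4 24 7 4 25 0 12 6 6 0 6-6 1 10 5 6 14 0 26 9 4-9 0-8-4-13-4-3 5 0 8-8 11 4 17 1 9-5 8 1 4-2 8-21 0-14 4-9-6-15 6 2 18 0 8-2 29 5 7-3 10 0 18-6 20-2 8 7 8 0 5 3-2-4 7-17 26-18 10-10 8-24 17-19 0-4-19-17-2-5-2-15-6-6-6-1-2 2 1-7-7-1 2-4-3-4 3-2-4-2 5 2-1 3 2 3 3-2-3-4 3 2 4 5-3 2 16 0 6-5-4-13 14-1 11-8z"/><path data-sink="301 350" data-exterior="0" d="M410 229l-3 16-11 9-5 15-12 11-4 0-3-3-7-14-1-8-13-10-14 12-10 14-13 8-7 1-13-12-27-3-25-10-19 0-9 5-17-1-11-4-8 8-6 0 5 3 4 13-2 15-2 2-7-1-11-6-7 0 9 4 10 12-4 9 0 27-11 20 2 2 13 1 26 17 16 3 8 10-1 13 12 14 5 3 12 1 9 4 9 12 20-4 12 4 12-5 10 0 7 5 11 20 15 10 7 0 12-6 28 3 16-4 18 19 22-6 10-8-2-11 8-2 2-3 1-14-5-8 0-5 4-5 4-15 17-15 0-12-12-14-3-7 0-29-5-8 0-4-6 3-16-1-11-9-6-12 0-11 6-13-13-13-13-7-5-12z"/><path data-sink="507 178" data-exterior="0" d="M527 16l-72 0-6 12-8 5-13 2 3 12-4 4-20 0-3 2 7 2-1 5 5 0 6 6 2 15 2 5 19 17 0 4-17 19-8 24-10 10-26 18-7 17 7 8 23 14 9-4 22 0 5-2 9 0 20 8 1 8-7 16-12 12-16 4-4 6 6 3 8 0 11 8 21 5 10 8 8-10 16 0 8-7 7-1z"/><path data-sink="17 137" data-exterior="1" d="M45 16l-29 1 0 290 7 6 1 6 7 11 10 3 3 5-1 27 12 11 3 0 9 12 16 1 0-18 2-8 7-10 7-6 2-20 8-13 6-17 8-10 0-4 4-5-1-2-7 1-12-6-25 0-7-4 4-24 10-12 4-1 4-8-6-24-8-9 9-28-1-6 10-12 0-5 7-9 3-19 10-6 0-3-10-4-6-5-11-3-17-10-12-12-4-5 2-25-12-6z"/><path data-sink="170 414" data-exterior="0" d="M131 271l-7 10-1 6-8 10-6 17-8 13-2 20-10 10 1 2 12 0-1 6-12 12 0 5-6 8 14 21-2 15 2 48 8 9 1 10 11-5 41 0 7 3 6 6 4-7 9-9 7-20 8-6 20 0 12-26 5-6-16-16 1-13-8-10-16-3-26-17-13-1-2-2 11-20 0-27 4-9-20-18-14 0-5-6z"/><path data-sink="49 439" data-exterior="0" d="M18 308l-2 1 0 214 29 1 10-3 4 7 24 0 7-9 8-2 3-3 4-17 0-14-6-6-3-11-1-40 2-15-15-22-15-1-9-12-3 0-12-11 1-27-3-5-10-3-7-11-1-6z"/><path data-sink="527 426" data-exterior="1" d="M490 303l-14 14 0 4 5 8 0 29 3 7 12 14 0 12-17 15-4 15-4 5 0 5 5 8-3 18 12 16 14 4 6 5 3 5 1 20 8 5 10 12 1-218-14-2-20 1z"/><path data-sink="293 234" data-exterior="0" d="M357 189l-20 2-18 6-10 0-7 3-29-5-8 2-23-1 5 14-4 9 0 14-8 21 15 3 23 10 9-2 12 3 12 12 11-3 10-6 10-14 15-12 9-21 26-8 18 1-24-17-8-4-8 0z"/><path data-sink="475 527" data-exterior="1" d="M473 456l-8 2 2 11-10 8-20 6-14 6-9-1-33 17-7 2-8 16-13-2 2 6 172 1 1-3-20-20 0-18-3-5-6-5-14-4z"/>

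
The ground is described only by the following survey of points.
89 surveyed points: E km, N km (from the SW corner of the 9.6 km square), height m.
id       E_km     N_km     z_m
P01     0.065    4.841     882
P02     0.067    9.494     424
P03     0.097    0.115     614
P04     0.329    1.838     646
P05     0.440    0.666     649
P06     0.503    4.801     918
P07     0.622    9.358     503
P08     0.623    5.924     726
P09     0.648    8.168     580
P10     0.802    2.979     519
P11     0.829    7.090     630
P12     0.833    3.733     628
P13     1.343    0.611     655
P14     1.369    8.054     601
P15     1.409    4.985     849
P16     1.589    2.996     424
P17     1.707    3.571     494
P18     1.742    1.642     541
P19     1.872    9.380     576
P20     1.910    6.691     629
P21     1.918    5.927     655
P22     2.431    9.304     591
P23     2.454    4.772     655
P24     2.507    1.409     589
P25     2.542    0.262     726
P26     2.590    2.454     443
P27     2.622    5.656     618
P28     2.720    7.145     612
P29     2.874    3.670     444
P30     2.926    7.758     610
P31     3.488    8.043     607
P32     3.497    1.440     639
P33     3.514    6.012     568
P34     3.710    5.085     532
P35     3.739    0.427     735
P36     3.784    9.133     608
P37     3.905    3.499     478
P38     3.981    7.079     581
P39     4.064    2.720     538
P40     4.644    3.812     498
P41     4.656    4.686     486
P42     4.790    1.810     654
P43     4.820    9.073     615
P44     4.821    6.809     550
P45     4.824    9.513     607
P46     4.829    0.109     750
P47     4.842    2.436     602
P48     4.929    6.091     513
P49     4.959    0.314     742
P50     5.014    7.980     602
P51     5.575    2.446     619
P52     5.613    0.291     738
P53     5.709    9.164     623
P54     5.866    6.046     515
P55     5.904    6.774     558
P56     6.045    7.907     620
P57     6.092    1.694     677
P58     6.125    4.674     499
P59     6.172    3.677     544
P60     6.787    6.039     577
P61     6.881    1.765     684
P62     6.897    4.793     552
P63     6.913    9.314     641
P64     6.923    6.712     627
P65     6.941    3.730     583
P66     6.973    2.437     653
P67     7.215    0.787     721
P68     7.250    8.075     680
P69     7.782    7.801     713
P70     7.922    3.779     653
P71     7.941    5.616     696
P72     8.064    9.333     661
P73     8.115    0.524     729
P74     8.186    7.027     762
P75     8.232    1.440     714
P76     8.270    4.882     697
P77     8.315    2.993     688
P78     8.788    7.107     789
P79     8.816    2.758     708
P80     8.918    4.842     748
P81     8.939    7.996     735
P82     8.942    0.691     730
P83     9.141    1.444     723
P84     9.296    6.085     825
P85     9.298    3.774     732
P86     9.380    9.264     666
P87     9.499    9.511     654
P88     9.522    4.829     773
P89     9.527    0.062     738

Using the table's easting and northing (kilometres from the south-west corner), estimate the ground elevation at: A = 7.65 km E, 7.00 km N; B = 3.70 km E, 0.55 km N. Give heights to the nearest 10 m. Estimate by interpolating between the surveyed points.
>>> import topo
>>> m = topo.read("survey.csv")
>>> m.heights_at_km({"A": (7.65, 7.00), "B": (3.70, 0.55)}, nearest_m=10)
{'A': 710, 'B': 730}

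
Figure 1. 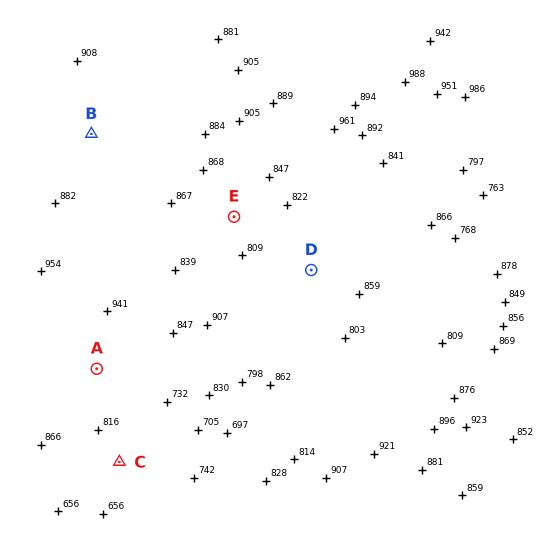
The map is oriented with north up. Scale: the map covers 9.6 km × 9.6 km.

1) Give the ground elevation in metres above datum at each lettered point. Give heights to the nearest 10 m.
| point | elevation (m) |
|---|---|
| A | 900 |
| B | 880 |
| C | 750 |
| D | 800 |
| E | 840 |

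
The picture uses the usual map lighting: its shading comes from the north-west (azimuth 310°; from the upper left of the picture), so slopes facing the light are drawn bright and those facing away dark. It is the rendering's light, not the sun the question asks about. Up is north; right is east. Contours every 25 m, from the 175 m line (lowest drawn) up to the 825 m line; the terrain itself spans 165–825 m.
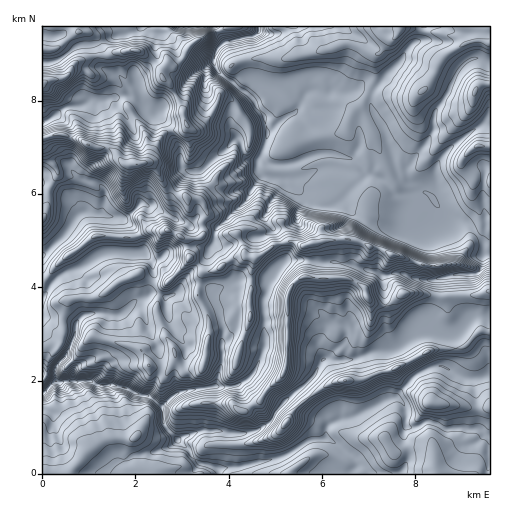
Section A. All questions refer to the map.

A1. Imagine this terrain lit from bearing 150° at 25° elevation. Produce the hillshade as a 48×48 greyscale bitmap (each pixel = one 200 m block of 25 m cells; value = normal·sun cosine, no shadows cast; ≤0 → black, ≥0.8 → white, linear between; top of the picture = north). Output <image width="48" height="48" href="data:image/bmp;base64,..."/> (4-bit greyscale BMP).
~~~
<image width="48" height="48" href="data:image/bmp;base64,Qk32BAAAAAAAAHYAAAAoAAAAMAAAADAAAAABAAQAAAAAAIAEAAATCwAAEwsAABAAAAAAAAAAAAAAABEREQAiIiIAMzMzAERERABVVVUAZmZmAHd3dwCIiIgAmZmZAKqqqgC7u7sAzMzMAN3d3QDu7u4A////AGZoqZh3d3d3eKmYdlRIqZiIiJqXZ4d3eGZnmpiId2ZmmaqqmYZViYiIiImYd4h3eGZmeZmaqYZFeamavN2mV4iIiIiId4iHeHZmd4mJqqiGVWd3aL/8h3iIiIh2Z3d3d3ZmZ3d3iom6h3ialDr+uYd3Zmh2VniIiHdVVndmaom8y7vO/EKtuZd2ZVd3iJqpmWdlVWZmV3aLzLqr38I72pmIdlZ3m7u6mSVVVERTJKUUeHZUfOo23sqrqXd3aZmYdwAhIiJGh7xjMzIiJt+0bO7u7KmGVmZmZtVkVYiJrL3bu3Z1IX/7VJzd7+22NGZmdvzMzLzLq5q6zsi8YhjtpTRGi97sdVd4iO2NzbqZiIiXa8eMpSO7qFQ0RFa+65mZmc+HqqmYd3eGSLdqpzOrqYh3dlQ3vtuqmYvFipmHd3d3V5hZqEObqZmZmYhkR6qaqni2SIdmZnd3ZplnqWObqZmImpmHZXd3mmeZNWZmd3Z3Zol3uWSbqYiYm6qYiIiHeGeaZWdmZ3d3d4h3qmWbqZmYi7u5iImYd2ibqZmHZnd3d4h3iVSbqZmYmrvcqZmZmVZ5maqphnhmh4h3iVObqqqYmYjNuYiJmmVWZnmqmIuGeIh2iVBtzMy5iHVndkRERodWZlaKqGnIeamHiXEJuqqnRnQ1d2QyAHmXZmVWh1ObiJupq4QBRERVV5mKze24MDa7hmVURmRJpleqrclDRVVnmrzIQkeZc1Nauod3Z5dWmFRXadyZq7qqqnMxAAAVd6YjjLqrqbuXmndlU2mWeqqpUQAANUM2mcpjNod4mYuGeoZ3hjRBFWQiAAFHiHdmiduWQ0REZTVWaaQ1dmZSABEAFHiIiIh3iLuoZmeHVDV5iakxVkViAAAjaIiIiIiIiJqZiIi7ZmiZmYqCJkI0ISNniIiIiIiJmZqpmZi8uIiHd4iYJFM2d4iHeIiIiIiJmYu6qpi+2phjNYmaY1V3iIiHd4iIiIiImnq6qqiv/KlTM3mahmeIiIiId4iImYiIiZmZqrmc/rqIdUiomIiIiIiIiIiImYeJiMqpq6l2eqqquVSauImYiIiIiIiIiZVpqtzKm6dTJYq7zKZq2niZmYiIiIiJiJc2qry5ZVRURHu73cp4y3eImZmYiIiJmIpzViVlIiNWZFiqvLqZq4Z4iIiIiIiJqXm5VSEjRERXZVV4ebqZiZd3iHeIiIiJqYicuKhlZmVod3VodruYaYiHiId4iIiJqnd62+2nd3d3iJdnlouWeIiIiId3iId4q5ZozP/qmpiHiap2hlhmiIiIiIh3eHZnm7dWrc3+u7qYeKuWdSNomIiIiIiIiHVVealUaTa+yqqYhnnLdiSZmZmZmImZmYZEV6p0RRE4uaq6qGi+yTaZmZq7uqqZqrllVpuWVphEeJq8uVZ9/oNGd4iaq7upmbyVVnq6iZqnZ2VGd1RY/9QRI1VneImYiKzIVWebqmeKqXUyJVQwS9yXMEVVZmZ3iIrbh3Z4mIh5uohlRWcwAZ3uoTZUVVVWiYjNqYd3dw=="/>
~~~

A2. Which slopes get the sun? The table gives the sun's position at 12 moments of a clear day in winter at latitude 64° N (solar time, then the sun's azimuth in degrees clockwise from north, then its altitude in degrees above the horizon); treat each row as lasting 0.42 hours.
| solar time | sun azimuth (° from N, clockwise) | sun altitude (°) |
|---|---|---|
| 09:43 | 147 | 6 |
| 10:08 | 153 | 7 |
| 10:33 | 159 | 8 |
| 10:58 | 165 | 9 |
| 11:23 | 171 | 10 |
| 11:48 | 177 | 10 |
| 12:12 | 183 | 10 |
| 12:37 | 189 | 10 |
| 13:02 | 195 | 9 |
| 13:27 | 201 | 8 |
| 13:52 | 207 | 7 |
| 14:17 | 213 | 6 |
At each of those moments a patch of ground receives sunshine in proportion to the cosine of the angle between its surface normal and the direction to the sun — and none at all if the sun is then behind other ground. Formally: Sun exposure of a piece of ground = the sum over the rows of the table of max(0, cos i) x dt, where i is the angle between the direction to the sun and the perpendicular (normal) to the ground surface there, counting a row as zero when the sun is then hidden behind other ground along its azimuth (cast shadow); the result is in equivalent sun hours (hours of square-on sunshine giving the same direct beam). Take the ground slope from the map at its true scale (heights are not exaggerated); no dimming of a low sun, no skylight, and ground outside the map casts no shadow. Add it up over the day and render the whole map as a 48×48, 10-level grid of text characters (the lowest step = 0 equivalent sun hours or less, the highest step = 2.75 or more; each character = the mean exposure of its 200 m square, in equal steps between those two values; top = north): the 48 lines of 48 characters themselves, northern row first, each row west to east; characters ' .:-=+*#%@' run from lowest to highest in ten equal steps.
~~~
--:::.             -=-  .:       -=-::=+-:..::::
  .-==.         :*-         .     :===#+-:-:..:.
..     ..-.    :%*        ...::-==:.=#+.    -*##
.   .-+*%@@=   ++.   .::::-=****+=++*+:.:.:==: .
   :-.-++=+=.-=*:   :--=+***++++==+*+:. .:-=:   
 .-%#=:::::--.=.    ..::-----:---=--:.   .--.   
=#@+-+=-:::-#*. .     ..::::--::--::. ...:--...=
@#-      ..:=+. .  -   :.:::::::..::::::=++..:=+
+:          ... . .=-  .:::::::::.::-=-==+-.:-++
.             :.  ==-:  :::..::::::::-=+=-::-=*=
              :: .----. :.......:::.::-==---=*: 
 ::          :+*+=:::-:.....    .....::-=-.-=.  
#@@@-        -+*##=. .-. .         ...::-.:=.   
#*#%@@#:     :.=+-   :-              ..:..-. :*#
*:=+%@#*: .::.  .   :                 ...::..===
=-:-*%@@#%@@=:     -:                   .:::=-.:
:++=-+%##@@%#.    ...                     .:--::
:=++*+=*##*+#=    .:.                      .::--
.:::-==*#---+*+:: .                         .:--
.:::.. .#*   :=+=-                           :-:
--:.     ..    ---=                          .::
*-.       -      .:                            .
+:   :=-::+%*@=..-:--.                         .
-   =#****=+%#*---...   .-+-=+****=.            
. .+*-.    .-.:...  .:.:*-:::    :=**=:         
 :#+:          *+  :+#**-.        .-=%#*=:-==.  
.=:....   :.. =*-=*#+==-.           :   -*+:    
:.      -*+-:+#=-=--::...  +%##%%=              
:     .====-=#-::::::::...:+*##***-.  .::.    .:
.::=++*=--: .. :=.:::....:---++==*#- -#%#+=-==++
-====--=-..:..:.-:::::..:--::-==-=+****+-------=
.::-     ..::.::.:.:::-::----------=++=:::---:..
..:.      ..: .::.::::=:--:----:--=*==:.. .::...
.:-..-:.    -. ::.--.:-:::-----=--==:.     ...=*
:-+.+++++-...: ..:::.:...:-----:.::.      ::-==-
+%.=*===-=- .::. :-:.-:...::::.         *@@#*+--
*=-%+##+=---::-.:=+:-=.  .---.       .+@#:.:-==-
=.*-+=*%@@*+==**#@--+.   -*+-     .=@@%=    .:-:
-       .-%@*#*=-.      -@@-  =@@@@@@%+         
           .#+         .#*. .#@@@@%*===-.     . 
            .  :-=--. :+=  :%#+====-. .==--::...
 :         ..:*%%%%%%++@:  =+-----.   .:*@%#*+=+
..    ... .:.-*#*##@@@@+  -==:-.      .:-.-+++==
...  .... .-..*+:  .:-. .+%#+=-:..  ...      ..-
. ::..:===+=-.       .:*@@@+:..-=----: .::..::..
 ...:-=====-.   -=+++*##%#-   ..:===-::-::.:....
   .-=-::.      .+*+++=:.   :--:::-====::::.....
  .:=-::::::.::-  .:.      -=-:--::-++=:::......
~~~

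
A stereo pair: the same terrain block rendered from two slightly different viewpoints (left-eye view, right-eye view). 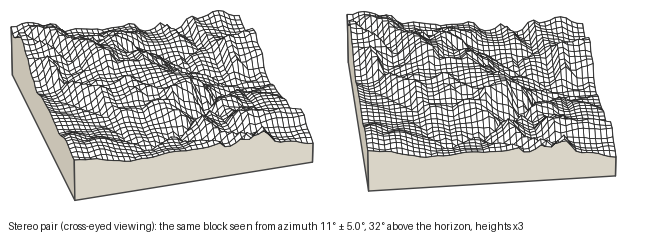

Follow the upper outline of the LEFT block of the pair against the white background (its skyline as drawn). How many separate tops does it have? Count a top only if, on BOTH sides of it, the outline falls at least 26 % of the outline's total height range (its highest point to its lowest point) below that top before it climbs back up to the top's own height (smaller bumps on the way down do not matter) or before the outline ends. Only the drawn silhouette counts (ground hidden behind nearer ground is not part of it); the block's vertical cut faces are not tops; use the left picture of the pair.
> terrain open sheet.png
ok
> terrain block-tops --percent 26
0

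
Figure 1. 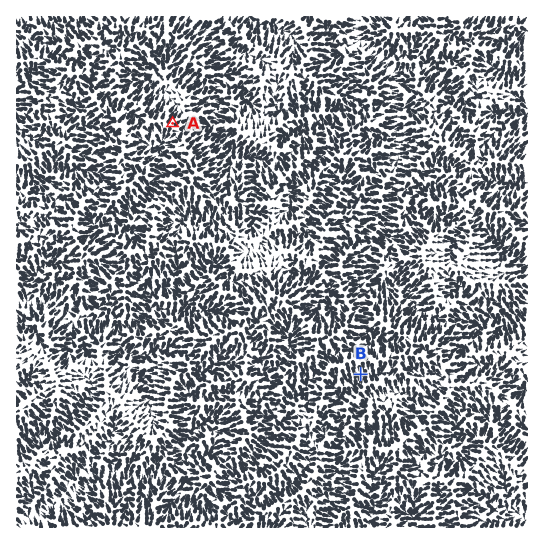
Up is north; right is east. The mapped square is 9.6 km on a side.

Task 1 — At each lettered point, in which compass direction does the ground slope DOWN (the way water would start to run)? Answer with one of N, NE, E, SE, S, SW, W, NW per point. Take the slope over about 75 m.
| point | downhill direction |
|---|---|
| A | NE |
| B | S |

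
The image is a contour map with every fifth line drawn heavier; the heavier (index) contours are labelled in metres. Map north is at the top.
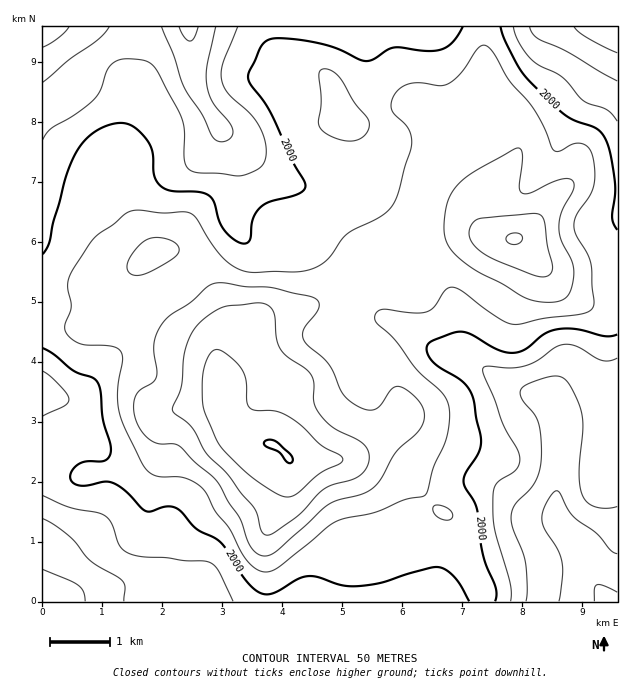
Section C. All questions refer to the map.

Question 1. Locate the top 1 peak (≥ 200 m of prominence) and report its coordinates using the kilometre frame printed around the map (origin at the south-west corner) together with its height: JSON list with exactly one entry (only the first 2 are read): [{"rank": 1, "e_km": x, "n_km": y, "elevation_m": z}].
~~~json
[{"rank": 1, "e_km": 3.81, "n_km": 2.64, "elevation_m": 2251}]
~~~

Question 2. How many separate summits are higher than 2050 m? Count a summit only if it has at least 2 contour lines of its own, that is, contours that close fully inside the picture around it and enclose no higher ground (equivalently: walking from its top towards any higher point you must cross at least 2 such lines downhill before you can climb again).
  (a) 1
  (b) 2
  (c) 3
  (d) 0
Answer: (b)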